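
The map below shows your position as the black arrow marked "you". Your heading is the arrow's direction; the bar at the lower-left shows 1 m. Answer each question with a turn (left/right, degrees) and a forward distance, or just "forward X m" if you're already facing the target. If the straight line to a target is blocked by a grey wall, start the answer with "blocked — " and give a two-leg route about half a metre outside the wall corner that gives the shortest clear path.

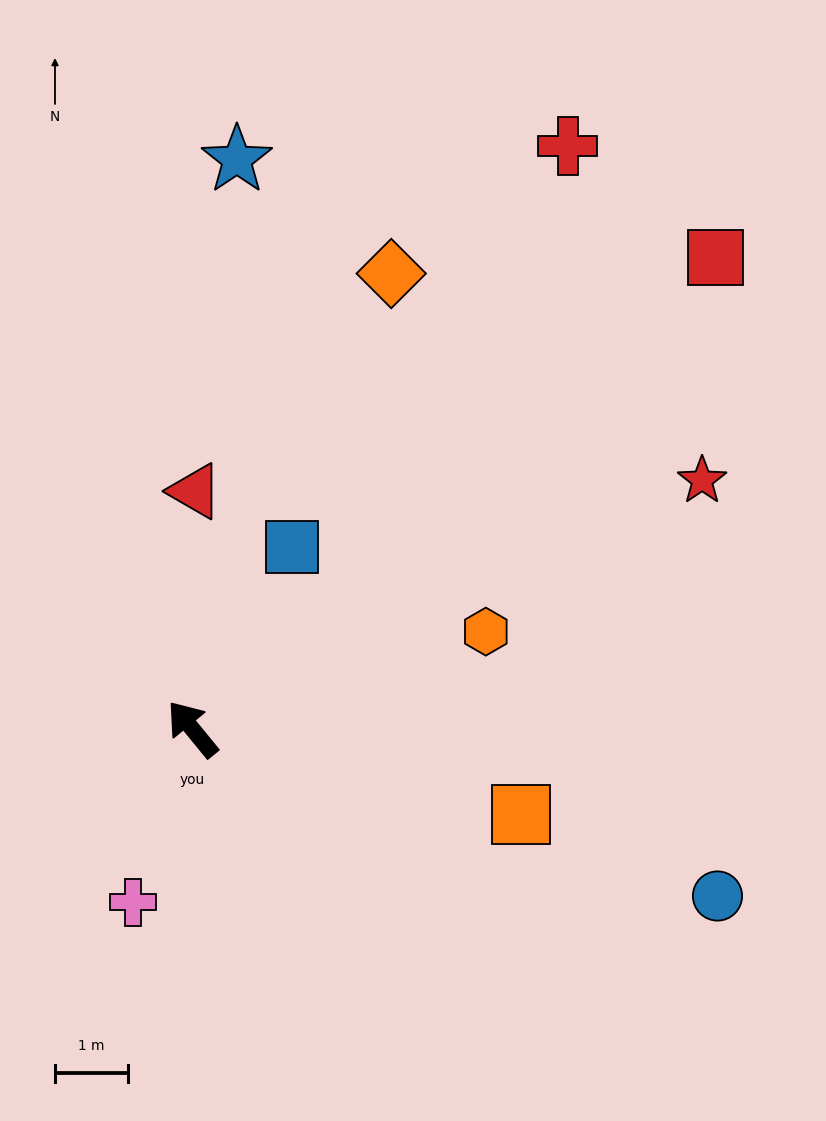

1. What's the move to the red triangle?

turn right 40°, forward 3.2 m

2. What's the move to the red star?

turn right 103°, forward 7.7 m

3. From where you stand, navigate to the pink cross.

turn left 122°, forward 2.5 m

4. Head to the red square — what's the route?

turn right 87°, forward 9.6 m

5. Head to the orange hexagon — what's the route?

turn right 111°, forward 4.2 m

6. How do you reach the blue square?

turn right 68°, forward 2.8 m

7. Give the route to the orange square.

turn right 144°, forward 4.6 m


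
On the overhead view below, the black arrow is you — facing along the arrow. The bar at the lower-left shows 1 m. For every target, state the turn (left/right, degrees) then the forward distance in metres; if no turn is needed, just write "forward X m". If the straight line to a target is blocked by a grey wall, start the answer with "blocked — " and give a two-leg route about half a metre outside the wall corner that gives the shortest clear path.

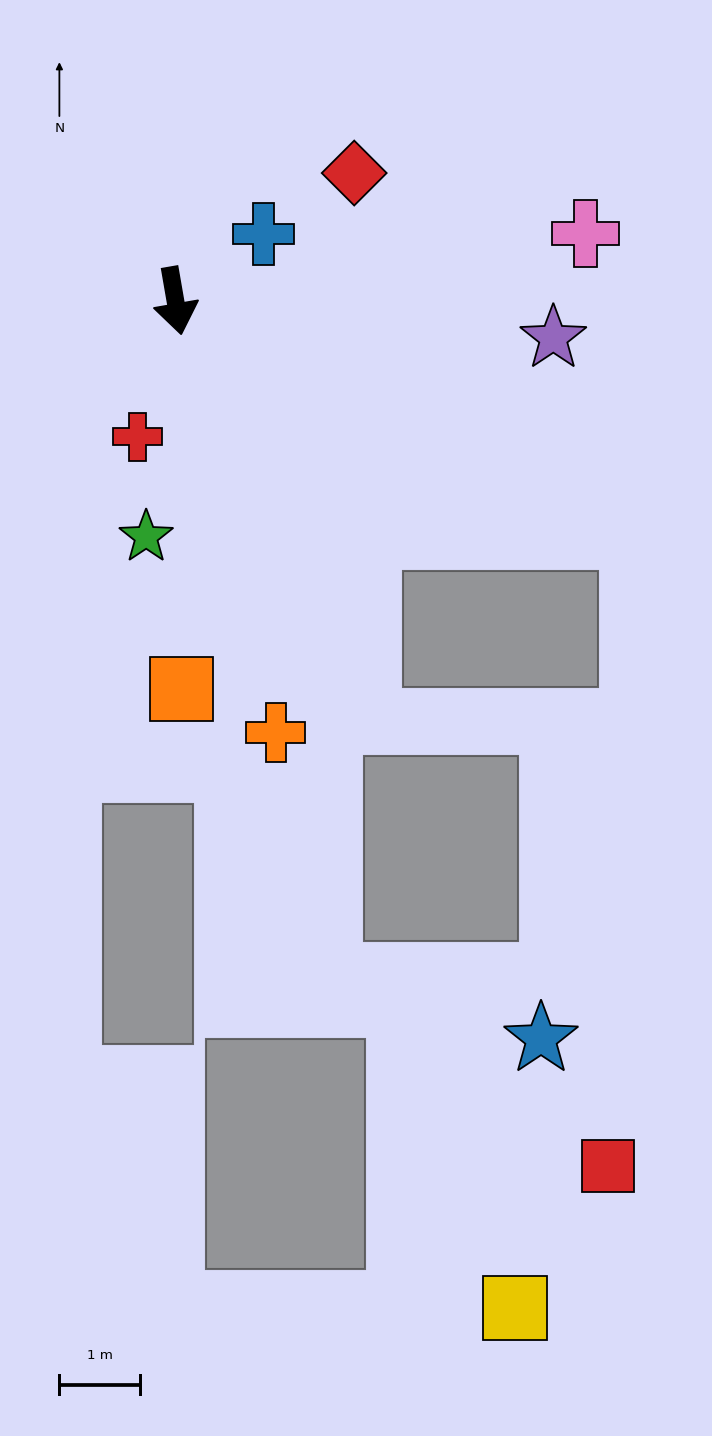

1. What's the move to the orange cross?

turn left 3°, forward 5.5 m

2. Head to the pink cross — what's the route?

turn left 90°, forward 5.1 m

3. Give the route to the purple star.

turn left 75°, forward 4.7 m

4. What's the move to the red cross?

turn right 25°, forward 1.7 m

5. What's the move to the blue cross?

turn left 117°, forward 1.4 m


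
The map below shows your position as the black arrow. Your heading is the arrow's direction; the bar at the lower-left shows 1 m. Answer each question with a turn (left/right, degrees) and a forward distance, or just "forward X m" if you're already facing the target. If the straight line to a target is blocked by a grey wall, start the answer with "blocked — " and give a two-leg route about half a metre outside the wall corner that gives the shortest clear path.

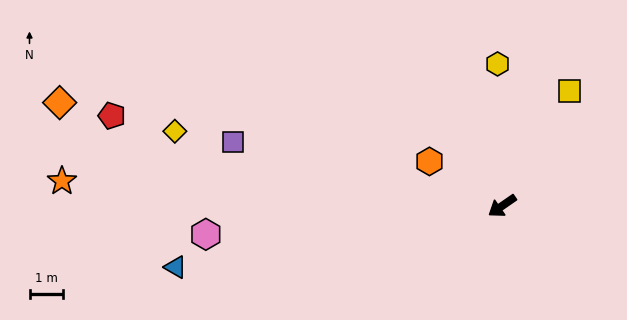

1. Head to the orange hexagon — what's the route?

turn right 66°, forward 2.6 m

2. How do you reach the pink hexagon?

turn right 29°, forward 8.9 m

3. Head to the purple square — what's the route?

turn right 48°, forward 8.3 m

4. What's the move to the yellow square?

turn right 155°, forward 4.0 m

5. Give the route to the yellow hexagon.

turn right 123°, forward 4.3 m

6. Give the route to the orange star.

turn right 38°, forward 13.2 m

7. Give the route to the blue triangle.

turn right 24°, forward 10.0 m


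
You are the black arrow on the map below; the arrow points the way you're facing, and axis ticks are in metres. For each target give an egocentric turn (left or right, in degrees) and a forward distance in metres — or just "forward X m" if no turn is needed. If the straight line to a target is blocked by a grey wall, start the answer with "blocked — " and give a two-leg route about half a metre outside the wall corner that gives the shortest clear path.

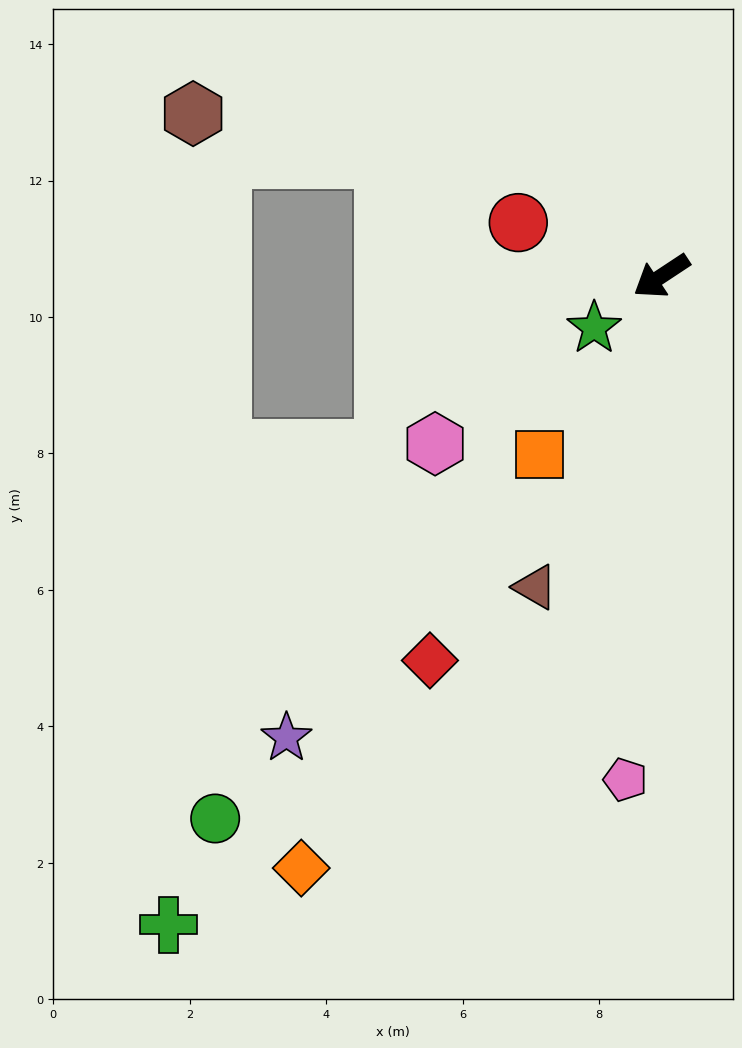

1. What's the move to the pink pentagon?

turn left 52°, forward 7.4 m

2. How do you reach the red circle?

turn right 54°, forward 2.2 m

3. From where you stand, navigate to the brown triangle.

turn left 34°, forward 4.9 m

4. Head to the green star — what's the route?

turn left 4°, forward 1.2 m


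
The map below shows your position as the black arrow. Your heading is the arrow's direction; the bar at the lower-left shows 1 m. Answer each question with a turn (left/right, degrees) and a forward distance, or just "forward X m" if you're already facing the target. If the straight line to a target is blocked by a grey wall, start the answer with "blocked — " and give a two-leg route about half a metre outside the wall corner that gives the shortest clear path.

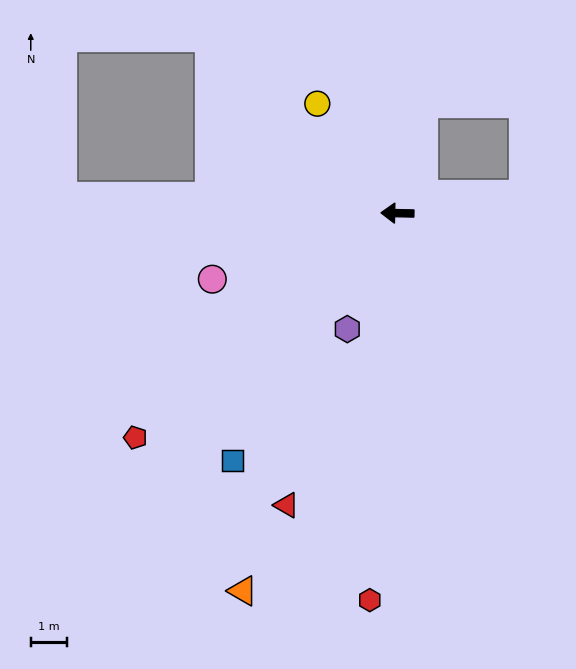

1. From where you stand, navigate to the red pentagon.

turn left 42°, forward 9.5 m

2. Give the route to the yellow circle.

turn right 53°, forward 3.7 m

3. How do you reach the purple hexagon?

turn left 68°, forward 3.5 m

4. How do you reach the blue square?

turn left 58°, forward 8.2 m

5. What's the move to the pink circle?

turn left 21°, forward 5.4 m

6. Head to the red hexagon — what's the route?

turn left 87°, forward 10.7 m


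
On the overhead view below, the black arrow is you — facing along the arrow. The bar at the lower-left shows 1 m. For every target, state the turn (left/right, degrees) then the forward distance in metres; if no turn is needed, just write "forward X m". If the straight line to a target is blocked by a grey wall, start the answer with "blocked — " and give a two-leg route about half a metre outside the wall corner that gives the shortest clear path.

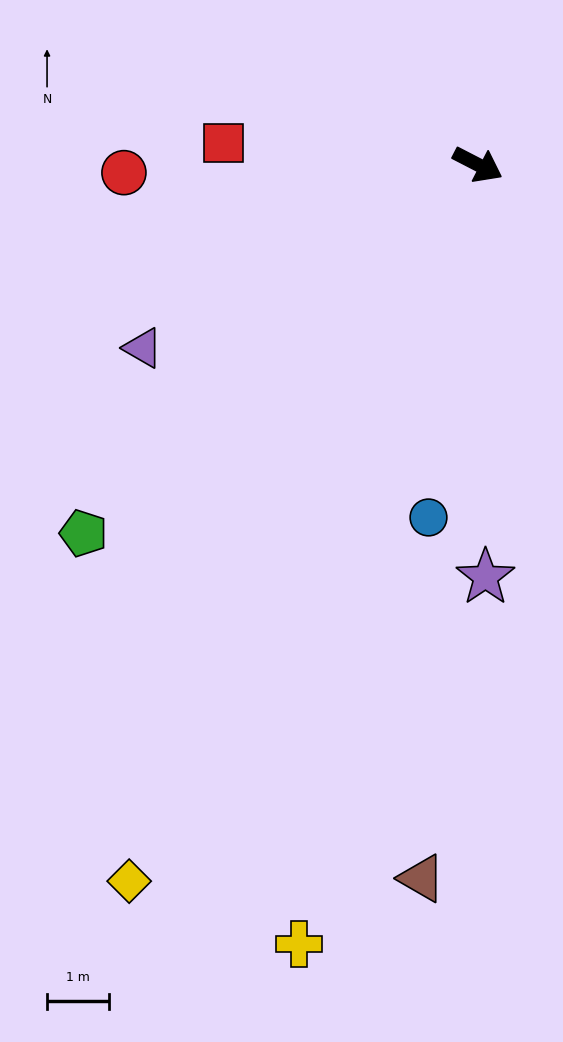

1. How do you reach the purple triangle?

turn right 124°, forward 6.2 m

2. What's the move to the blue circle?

turn right 71°, forward 5.7 m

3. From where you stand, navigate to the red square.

turn right 158°, forward 4.1 m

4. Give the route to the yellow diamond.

turn right 89°, forward 12.9 m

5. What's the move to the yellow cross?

turn right 76°, forward 12.9 m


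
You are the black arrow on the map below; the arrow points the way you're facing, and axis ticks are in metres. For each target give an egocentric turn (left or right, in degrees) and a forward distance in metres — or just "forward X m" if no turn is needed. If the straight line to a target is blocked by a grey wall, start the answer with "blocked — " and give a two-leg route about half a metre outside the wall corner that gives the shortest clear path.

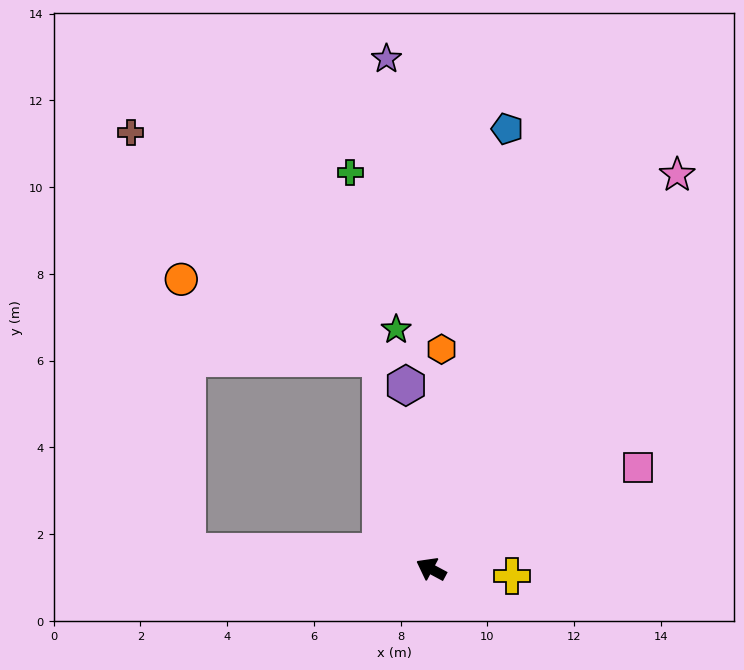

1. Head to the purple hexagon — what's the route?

turn right 54°, forward 4.3 m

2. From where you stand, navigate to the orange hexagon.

turn right 65°, forward 5.1 m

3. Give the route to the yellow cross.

turn right 157°, forward 1.9 m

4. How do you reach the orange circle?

blocked — turn left 24°, forward 5.6 m, then turn right 85°, forward 6.3 m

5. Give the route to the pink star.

turn right 94°, forward 10.7 m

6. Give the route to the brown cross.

blocked — turn left 24°, forward 5.6 m, then turn right 78°, forward 9.8 m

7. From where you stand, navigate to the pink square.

turn right 126°, forward 5.3 m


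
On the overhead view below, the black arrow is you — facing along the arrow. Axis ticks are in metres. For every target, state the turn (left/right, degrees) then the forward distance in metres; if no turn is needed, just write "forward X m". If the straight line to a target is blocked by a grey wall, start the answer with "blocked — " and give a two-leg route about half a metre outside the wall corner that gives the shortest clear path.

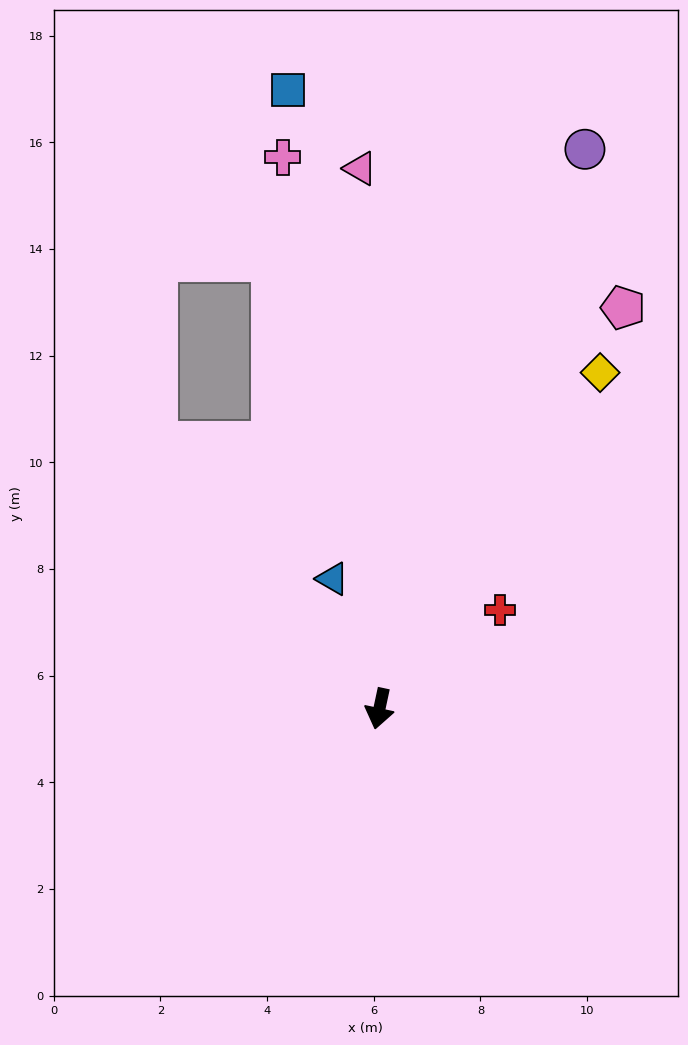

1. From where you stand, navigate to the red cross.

turn left 141°, forward 2.9 m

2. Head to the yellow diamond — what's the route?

turn left 159°, forward 7.5 m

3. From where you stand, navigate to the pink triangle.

turn right 166°, forward 10.1 m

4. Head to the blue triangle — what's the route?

turn right 148°, forward 2.6 m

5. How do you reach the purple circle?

turn left 172°, forward 11.2 m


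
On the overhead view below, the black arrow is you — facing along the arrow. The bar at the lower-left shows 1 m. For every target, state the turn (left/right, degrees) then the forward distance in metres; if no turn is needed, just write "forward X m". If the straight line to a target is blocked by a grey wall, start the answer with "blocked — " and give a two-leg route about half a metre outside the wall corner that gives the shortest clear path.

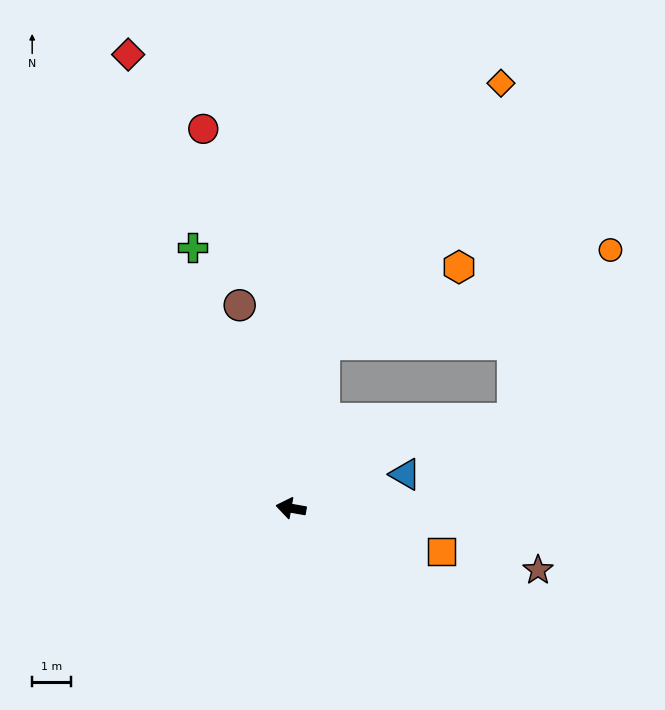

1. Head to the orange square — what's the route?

turn left 174°, forward 4.0 m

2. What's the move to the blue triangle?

turn right 153°, forward 3.1 m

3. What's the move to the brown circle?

turn right 66°, forward 5.4 m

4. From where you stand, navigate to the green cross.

turn right 59°, forward 7.2 m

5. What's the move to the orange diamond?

blocked — turn right 91°, forward 4.3 m, then turn right 23°, forward 8.1 m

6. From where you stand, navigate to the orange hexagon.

blocked — turn right 91°, forward 4.3 m, then turn right 50°, forward 4.0 m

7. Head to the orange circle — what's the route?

blocked — turn right 91°, forward 4.3 m, then turn right 61°, forward 7.8 m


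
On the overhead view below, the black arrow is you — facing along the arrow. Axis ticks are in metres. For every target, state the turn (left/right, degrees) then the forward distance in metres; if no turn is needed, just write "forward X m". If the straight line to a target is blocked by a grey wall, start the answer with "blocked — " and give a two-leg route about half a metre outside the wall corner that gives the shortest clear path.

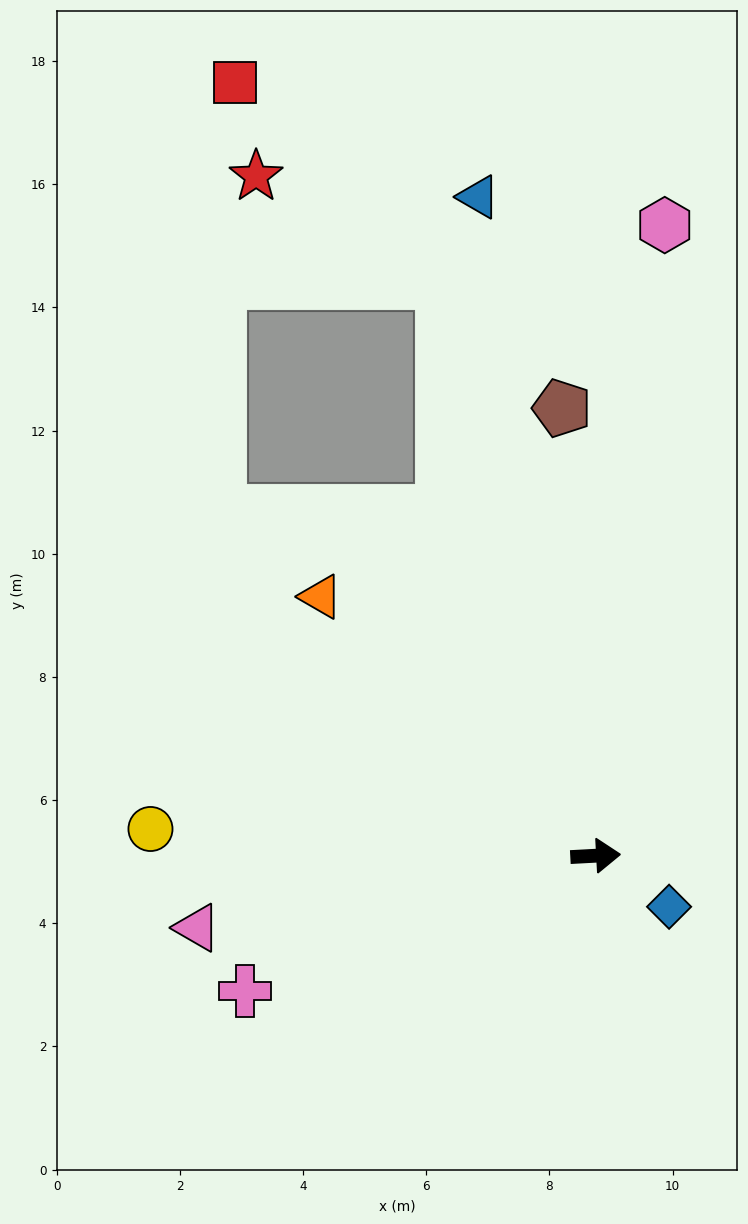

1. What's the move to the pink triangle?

turn right 173°, forward 6.6 m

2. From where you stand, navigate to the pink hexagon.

turn left 81°, forward 10.3 m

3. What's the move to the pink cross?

turn right 162°, forward 6.1 m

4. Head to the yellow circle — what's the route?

turn left 173°, forward 7.2 m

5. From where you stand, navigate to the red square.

blocked — turn left 102°, forward 9.6 m, then turn left 31°, forward 4.7 m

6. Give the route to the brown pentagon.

turn left 91°, forward 7.3 m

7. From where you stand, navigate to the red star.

blocked — turn left 102°, forward 9.6 m, then turn left 45°, forward 3.5 m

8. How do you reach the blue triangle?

turn left 97°, forward 10.9 m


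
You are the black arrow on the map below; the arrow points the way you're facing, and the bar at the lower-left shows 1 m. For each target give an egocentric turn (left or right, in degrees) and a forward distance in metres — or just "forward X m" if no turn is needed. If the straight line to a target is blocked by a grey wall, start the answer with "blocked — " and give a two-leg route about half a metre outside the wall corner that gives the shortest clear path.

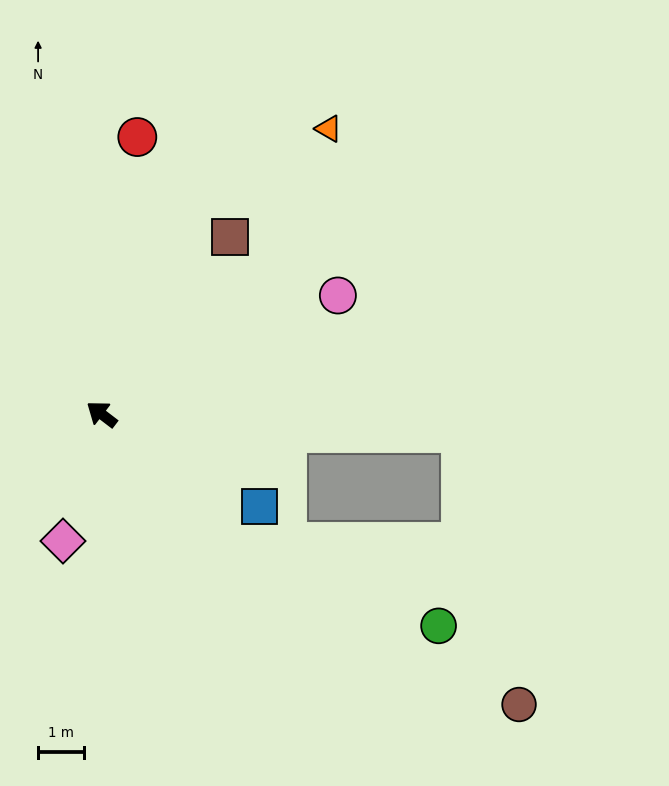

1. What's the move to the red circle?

turn right 60°, forward 6.1 m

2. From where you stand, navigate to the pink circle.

turn right 116°, forward 5.8 m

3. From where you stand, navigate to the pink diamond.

turn left 110°, forward 2.9 m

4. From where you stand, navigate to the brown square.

turn right 89°, forward 4.8 m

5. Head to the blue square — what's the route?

turn right 173°, forward 4.0 m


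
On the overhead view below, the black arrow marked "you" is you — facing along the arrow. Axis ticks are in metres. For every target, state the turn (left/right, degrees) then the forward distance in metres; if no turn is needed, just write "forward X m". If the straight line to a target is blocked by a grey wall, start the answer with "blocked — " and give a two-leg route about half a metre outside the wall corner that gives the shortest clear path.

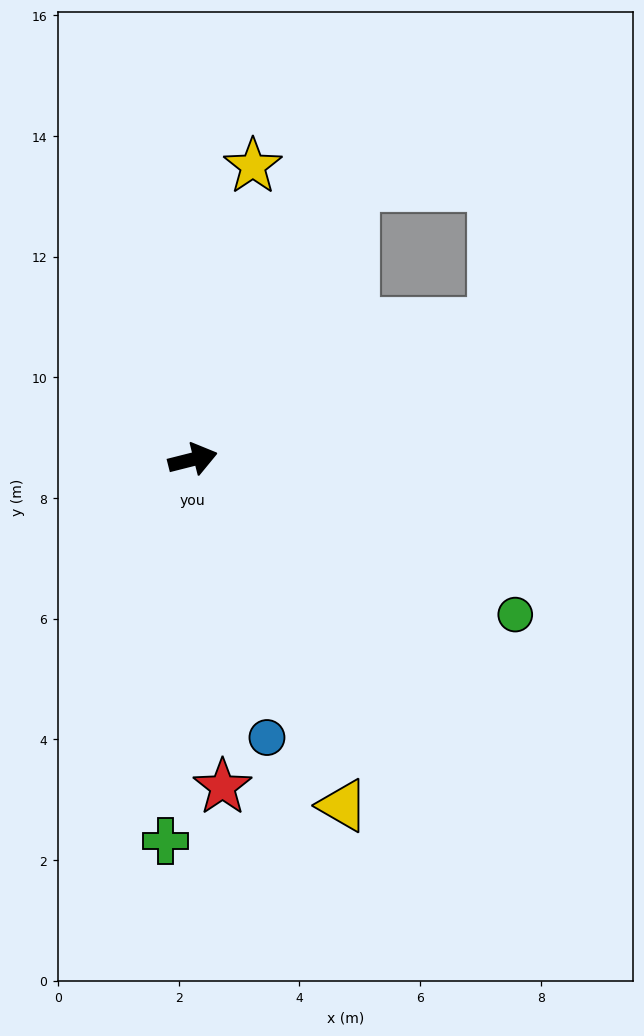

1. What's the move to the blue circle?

turn right 89°, forward 4.8 m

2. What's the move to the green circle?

turn right 40°, forward 5.9 m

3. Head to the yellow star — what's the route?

turn left 64°, forward 5.0 m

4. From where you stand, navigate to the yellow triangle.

turn right 81°, forward 6.3 m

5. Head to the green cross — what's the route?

turn right 108°, forward 6.3 m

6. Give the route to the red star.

turn right 99°, forward 5.5 m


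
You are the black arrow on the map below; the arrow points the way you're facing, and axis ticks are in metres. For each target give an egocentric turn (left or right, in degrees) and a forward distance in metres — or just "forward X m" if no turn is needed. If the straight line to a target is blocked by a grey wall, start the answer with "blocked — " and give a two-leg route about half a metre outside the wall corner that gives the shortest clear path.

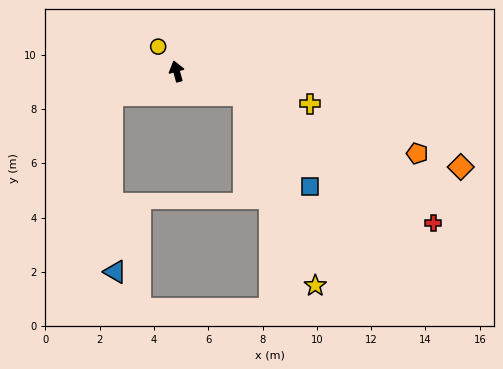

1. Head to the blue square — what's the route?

blocked — turn right 124°, forward 2.7 m, then turn right 36°, forward 4.1 m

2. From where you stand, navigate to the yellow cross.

turn right 119°, forward 5.1 m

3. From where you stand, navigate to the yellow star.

blocked — turn right 124°, forward 2.7 m, then turn right 51°, forward 7.5 m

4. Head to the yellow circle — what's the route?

turn left 21°, forward 1.1 m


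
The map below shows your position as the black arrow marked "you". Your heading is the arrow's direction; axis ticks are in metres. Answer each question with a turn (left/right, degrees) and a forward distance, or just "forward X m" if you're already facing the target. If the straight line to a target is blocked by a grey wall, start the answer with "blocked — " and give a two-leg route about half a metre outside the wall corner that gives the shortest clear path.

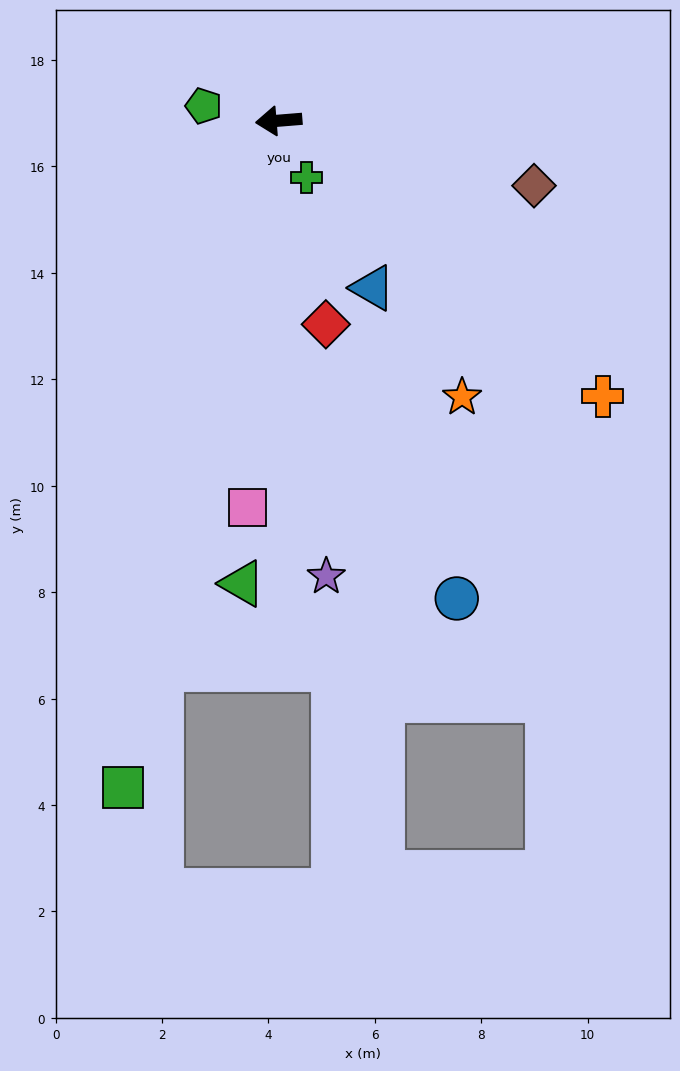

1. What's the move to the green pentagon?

turn right 16°, forward 1.4 m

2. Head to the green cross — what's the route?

turn left 112°, forward 1.2 m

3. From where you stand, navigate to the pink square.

turn left 81°, forward 7.3 m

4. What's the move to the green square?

turn left 72°, forward 12.9 m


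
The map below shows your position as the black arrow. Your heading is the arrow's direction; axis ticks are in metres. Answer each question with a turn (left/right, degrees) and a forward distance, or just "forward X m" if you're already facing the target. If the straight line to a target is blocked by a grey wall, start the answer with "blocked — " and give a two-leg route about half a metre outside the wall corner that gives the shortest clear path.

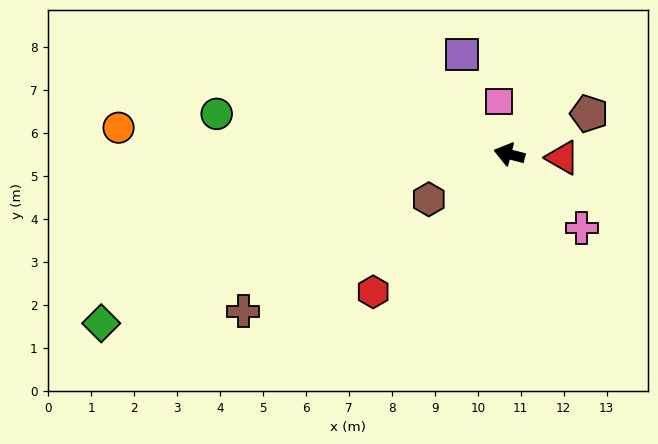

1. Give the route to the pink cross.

turn left 149°, forward 2.4 m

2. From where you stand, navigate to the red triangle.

turn right 169°, forward 1.2 m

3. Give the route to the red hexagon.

turn left 60°, forward 4.5 m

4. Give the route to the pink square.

turn right 64°, forward 1.3 m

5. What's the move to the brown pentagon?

turn right 138°, forward 2.1 m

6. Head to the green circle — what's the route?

turn left 7°, forward 6.9 m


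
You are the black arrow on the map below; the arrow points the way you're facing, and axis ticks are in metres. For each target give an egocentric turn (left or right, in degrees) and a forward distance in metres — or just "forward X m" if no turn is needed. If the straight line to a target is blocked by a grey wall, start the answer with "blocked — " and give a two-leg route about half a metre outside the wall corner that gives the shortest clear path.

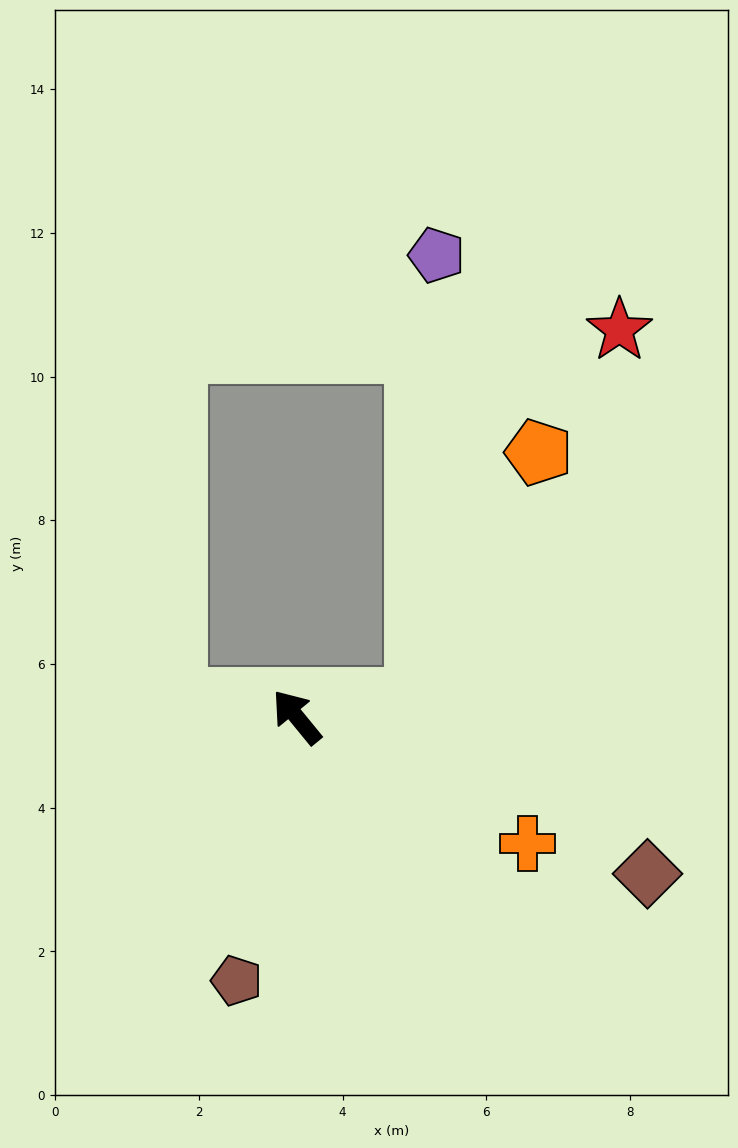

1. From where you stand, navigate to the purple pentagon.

blocked — turn right 121°, forward 1.7 m, then turn left 79°, forward 6.2 m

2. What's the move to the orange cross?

turn right 158°, forward 3.7 m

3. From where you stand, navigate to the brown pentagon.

turn left 128°, forward 3.8 m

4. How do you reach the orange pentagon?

blocked — turn right 121°, forward 1.7 m, then turn left 55°, forward 3.8 m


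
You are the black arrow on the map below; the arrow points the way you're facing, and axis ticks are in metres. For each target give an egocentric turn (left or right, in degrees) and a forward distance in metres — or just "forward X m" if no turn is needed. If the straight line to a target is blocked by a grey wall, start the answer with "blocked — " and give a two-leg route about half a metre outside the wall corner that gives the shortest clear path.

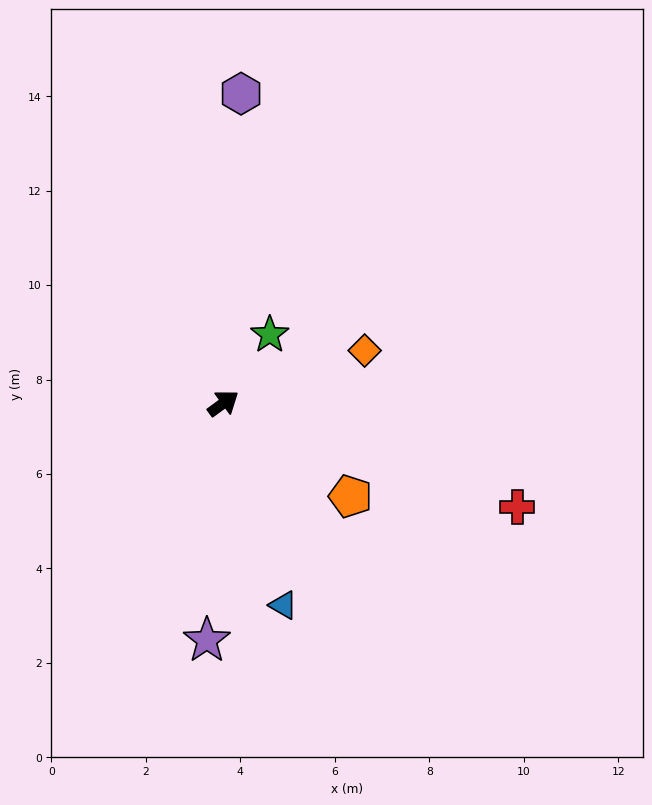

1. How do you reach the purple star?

turn right 130°, forward 5.0 m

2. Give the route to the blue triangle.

turn right 110°, forward 4.5 m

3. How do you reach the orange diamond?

turn right 16°, forward 3.2 m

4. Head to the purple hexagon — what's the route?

turn left 51°, forward 6.6 m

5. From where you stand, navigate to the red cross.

turn right 56°, forward 6.6 m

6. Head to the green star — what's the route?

turn left 20°, forward 1.8 m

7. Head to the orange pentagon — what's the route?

turn right 72°, forward 3.3 m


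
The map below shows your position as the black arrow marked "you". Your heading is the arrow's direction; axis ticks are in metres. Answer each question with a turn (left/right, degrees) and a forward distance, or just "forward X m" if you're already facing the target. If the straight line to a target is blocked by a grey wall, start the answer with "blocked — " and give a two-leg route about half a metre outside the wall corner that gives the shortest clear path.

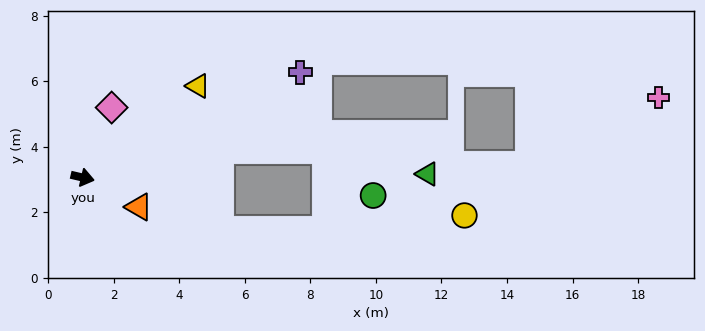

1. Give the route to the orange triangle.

turn right 14°, forward 1.9 m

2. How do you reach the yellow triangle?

turn left 52°, forward 4.5 m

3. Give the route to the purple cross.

turn left 39°, forward 7.4 m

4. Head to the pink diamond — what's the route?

turn left 81°, forward 2.3 m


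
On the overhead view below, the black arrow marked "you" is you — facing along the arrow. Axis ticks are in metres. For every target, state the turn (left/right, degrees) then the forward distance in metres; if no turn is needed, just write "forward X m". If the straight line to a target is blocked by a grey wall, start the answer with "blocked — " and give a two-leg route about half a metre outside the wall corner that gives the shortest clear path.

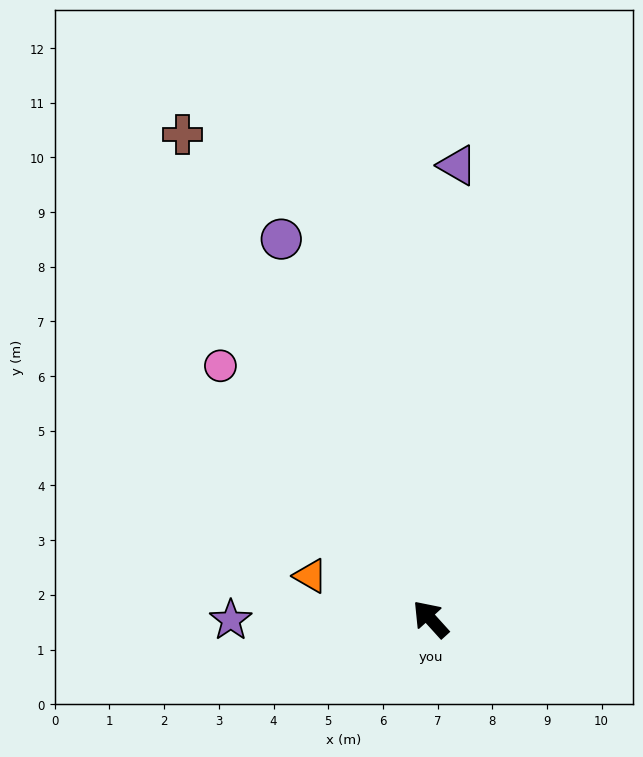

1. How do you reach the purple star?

turn left 48°, forward 3.7 m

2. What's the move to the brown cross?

turn right 15°, forward 10.0 m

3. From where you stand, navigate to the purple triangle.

turn right 46°, forward 8.3 m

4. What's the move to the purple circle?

turn right 21°, forward 7.5 m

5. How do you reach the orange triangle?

turn left 28°, forward 2.3 m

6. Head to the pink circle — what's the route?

turn right 2°, forward 6.0 m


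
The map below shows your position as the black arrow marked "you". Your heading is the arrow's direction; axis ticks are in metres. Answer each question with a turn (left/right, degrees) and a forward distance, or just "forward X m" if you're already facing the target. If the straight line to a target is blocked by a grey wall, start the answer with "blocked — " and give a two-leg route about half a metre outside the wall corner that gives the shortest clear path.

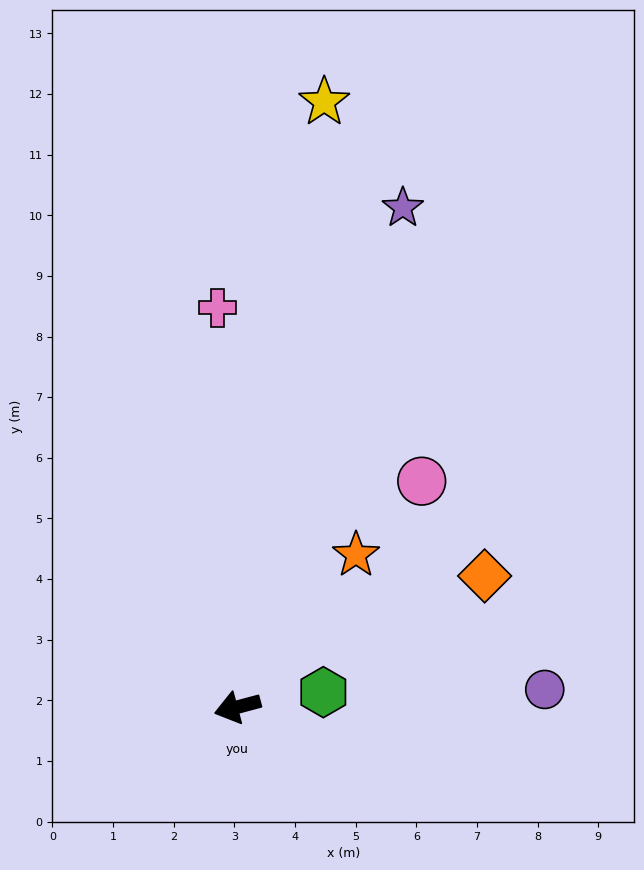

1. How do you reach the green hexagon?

turn left 175°, forward 1.4 m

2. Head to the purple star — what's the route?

turn right 123°, forward 8.7 m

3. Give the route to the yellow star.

turn right 113°, forward 10.1 m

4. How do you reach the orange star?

turn right 143°, forward 3.2 m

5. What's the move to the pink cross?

turn right 102°, forward 6.6 m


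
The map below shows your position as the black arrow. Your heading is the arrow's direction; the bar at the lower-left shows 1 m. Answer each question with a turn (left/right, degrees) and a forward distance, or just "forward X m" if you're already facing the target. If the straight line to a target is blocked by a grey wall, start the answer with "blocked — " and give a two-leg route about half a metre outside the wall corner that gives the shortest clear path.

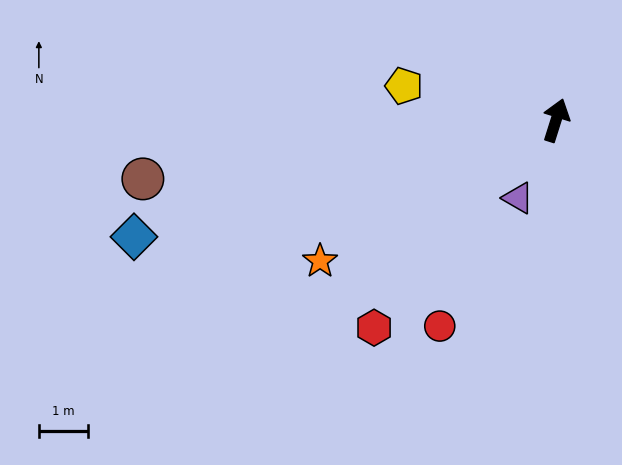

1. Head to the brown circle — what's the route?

turn left 116°, forward 8.5 m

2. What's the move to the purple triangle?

turn left 171°, forward 1.8 m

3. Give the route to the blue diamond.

turn left 123°, forward 8.9 m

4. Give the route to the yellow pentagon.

turn left 95°, forward 3.2 m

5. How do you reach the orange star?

turn left 138°, forward 5.6 m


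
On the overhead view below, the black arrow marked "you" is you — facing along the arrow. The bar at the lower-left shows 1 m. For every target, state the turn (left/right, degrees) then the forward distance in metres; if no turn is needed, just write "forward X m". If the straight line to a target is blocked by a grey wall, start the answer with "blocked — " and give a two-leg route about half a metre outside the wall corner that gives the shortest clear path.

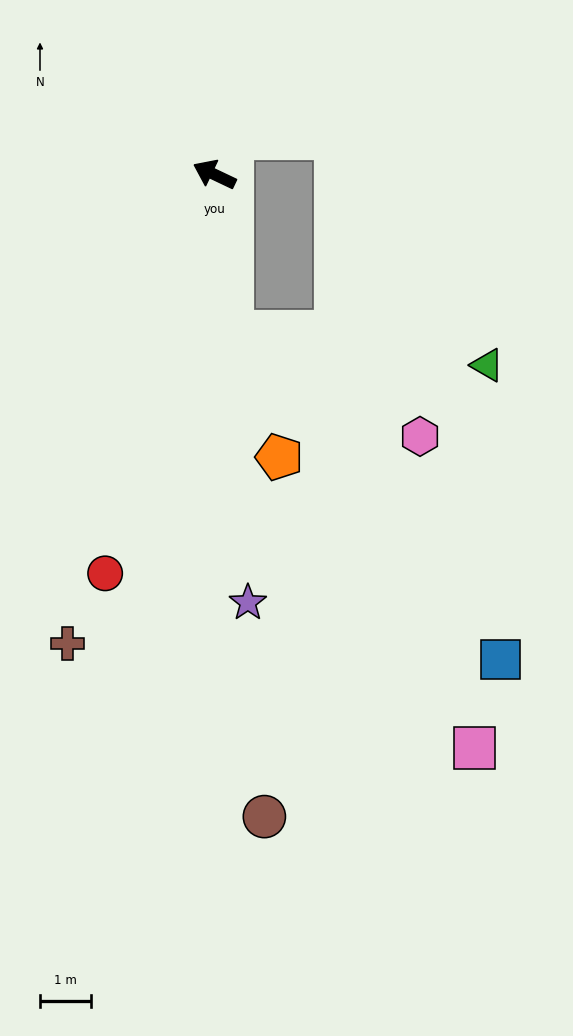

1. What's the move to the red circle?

turn left 100°, forward 8.1 m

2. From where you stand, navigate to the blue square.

blocked — turn left 122°, forward 3.1 m, then turn left 33°, forward 8.3 m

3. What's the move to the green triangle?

blocked — turn left 122°, forward 3.1 m, then turn left 76°, forward 5.1 m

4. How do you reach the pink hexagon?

blocked — turn left 122°, forward 3.1 m, then turn left 54°, forward 4.2 m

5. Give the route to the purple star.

turn left 120°, forward 8.4 m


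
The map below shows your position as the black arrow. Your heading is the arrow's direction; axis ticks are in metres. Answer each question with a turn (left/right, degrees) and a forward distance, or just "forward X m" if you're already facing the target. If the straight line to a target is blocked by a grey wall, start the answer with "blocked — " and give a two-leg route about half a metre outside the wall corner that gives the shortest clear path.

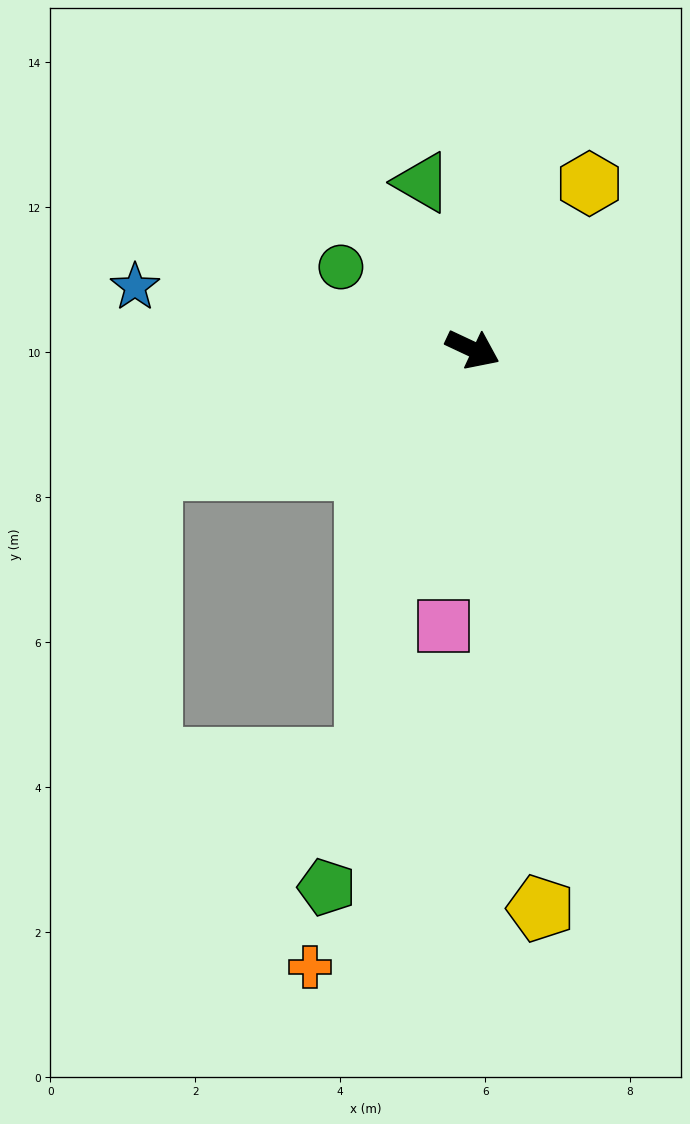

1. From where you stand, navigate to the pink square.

turn right 71°, forward 3.8 m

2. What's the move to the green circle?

turn left 173°, forward 2.1 m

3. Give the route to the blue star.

turn right 165°, forward 4.7 m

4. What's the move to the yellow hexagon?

turn left 80°, forward 2.8 m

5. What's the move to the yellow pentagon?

turn right 58°, forward 7.8 m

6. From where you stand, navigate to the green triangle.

turn left 132°, forward 2.4 m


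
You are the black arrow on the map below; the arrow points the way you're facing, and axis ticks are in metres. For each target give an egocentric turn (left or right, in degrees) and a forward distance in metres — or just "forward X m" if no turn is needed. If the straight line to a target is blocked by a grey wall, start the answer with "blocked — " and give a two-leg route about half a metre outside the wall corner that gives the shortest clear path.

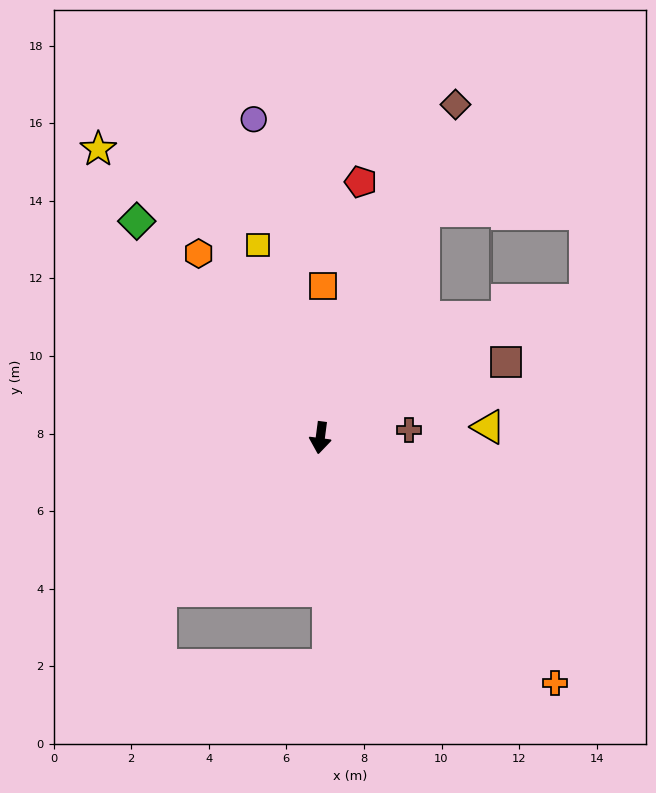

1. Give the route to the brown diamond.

turn left 165°, forward 9.3 m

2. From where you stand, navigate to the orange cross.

turn left 51°, forward 8.8 m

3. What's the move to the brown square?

turn left 120°, forward 5.2 m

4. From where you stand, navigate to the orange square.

turn right 174°, forward 3.9 m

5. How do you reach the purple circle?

turn right 161°, forward 8.4 m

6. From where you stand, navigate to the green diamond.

turn right 132°, forward 7.3 m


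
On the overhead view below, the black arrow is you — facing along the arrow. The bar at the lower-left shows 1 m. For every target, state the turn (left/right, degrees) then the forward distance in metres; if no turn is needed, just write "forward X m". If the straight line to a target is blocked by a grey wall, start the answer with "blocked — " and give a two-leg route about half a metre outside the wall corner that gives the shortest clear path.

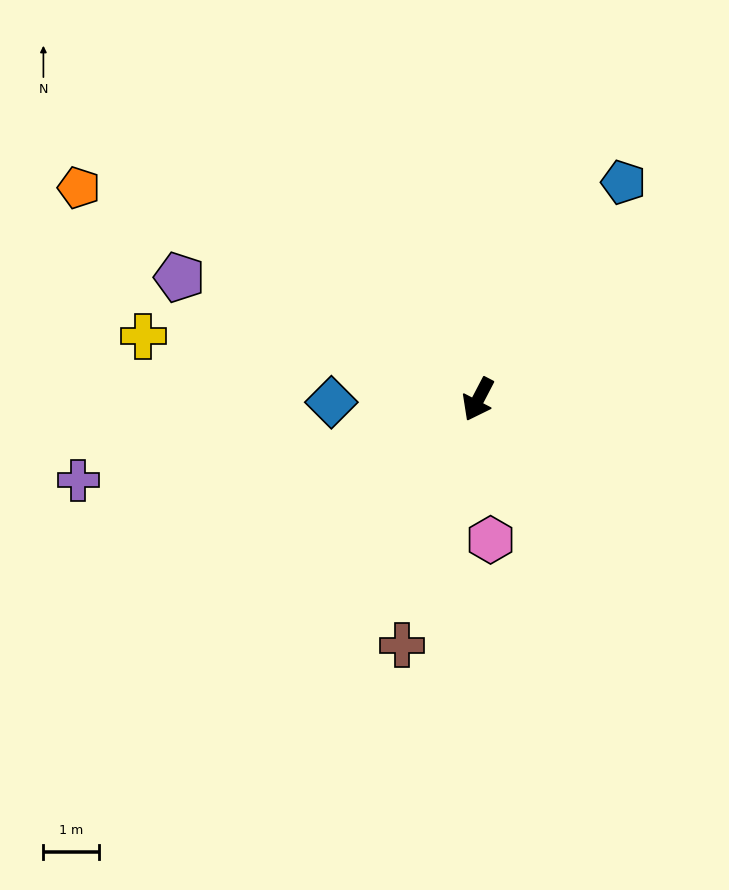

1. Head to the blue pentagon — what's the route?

turn left 174°, forward 4.7 m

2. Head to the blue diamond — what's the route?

turn right 61°, forward 2.6 m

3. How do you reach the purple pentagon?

turn right 85°, forward 5.8 m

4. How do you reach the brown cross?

turn left 10°, forward 4.6 m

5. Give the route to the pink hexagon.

turn left 33°, forward 2.5 m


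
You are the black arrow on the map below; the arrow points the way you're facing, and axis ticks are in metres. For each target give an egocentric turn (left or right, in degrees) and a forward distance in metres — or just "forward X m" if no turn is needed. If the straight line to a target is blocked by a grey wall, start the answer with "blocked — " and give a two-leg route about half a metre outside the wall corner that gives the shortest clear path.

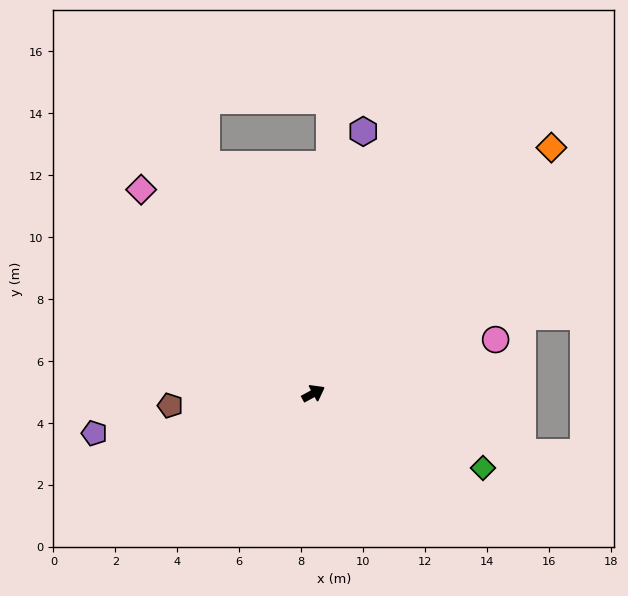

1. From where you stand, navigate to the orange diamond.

turn left 17°, forward 11.0 m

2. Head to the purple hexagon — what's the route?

turn left 51°, forward 8.6 m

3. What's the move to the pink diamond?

turn left 102°, forward 8.6 m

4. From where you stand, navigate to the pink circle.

turn right 12°, forward 6.1 m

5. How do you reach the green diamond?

turn right 52°, forward 6.0 m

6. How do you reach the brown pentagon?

turn left 156°, forward 4.6 m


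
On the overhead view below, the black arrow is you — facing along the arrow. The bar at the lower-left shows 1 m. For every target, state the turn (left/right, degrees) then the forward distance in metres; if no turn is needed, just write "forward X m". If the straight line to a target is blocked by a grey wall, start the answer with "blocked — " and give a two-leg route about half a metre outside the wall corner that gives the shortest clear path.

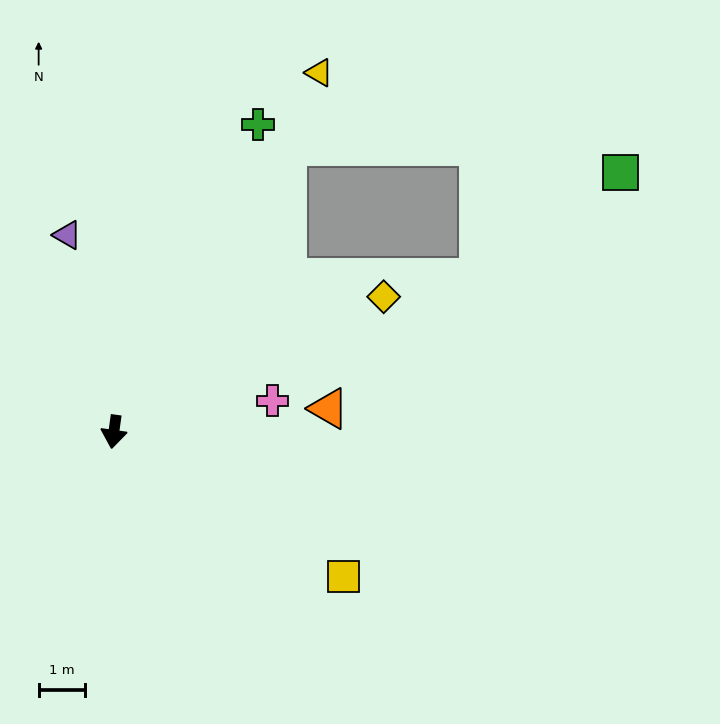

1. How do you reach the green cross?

turn left 163°, forward 7.3 m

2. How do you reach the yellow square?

turn left 66°, forward 5.8 m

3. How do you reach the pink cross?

turn left 109°, forward 3.5 m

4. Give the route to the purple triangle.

turn right 159°, forward 4.3 m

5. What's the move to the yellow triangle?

turn left 158°, forward 8.9 m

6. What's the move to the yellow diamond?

turn left 125°, forward 6.5 m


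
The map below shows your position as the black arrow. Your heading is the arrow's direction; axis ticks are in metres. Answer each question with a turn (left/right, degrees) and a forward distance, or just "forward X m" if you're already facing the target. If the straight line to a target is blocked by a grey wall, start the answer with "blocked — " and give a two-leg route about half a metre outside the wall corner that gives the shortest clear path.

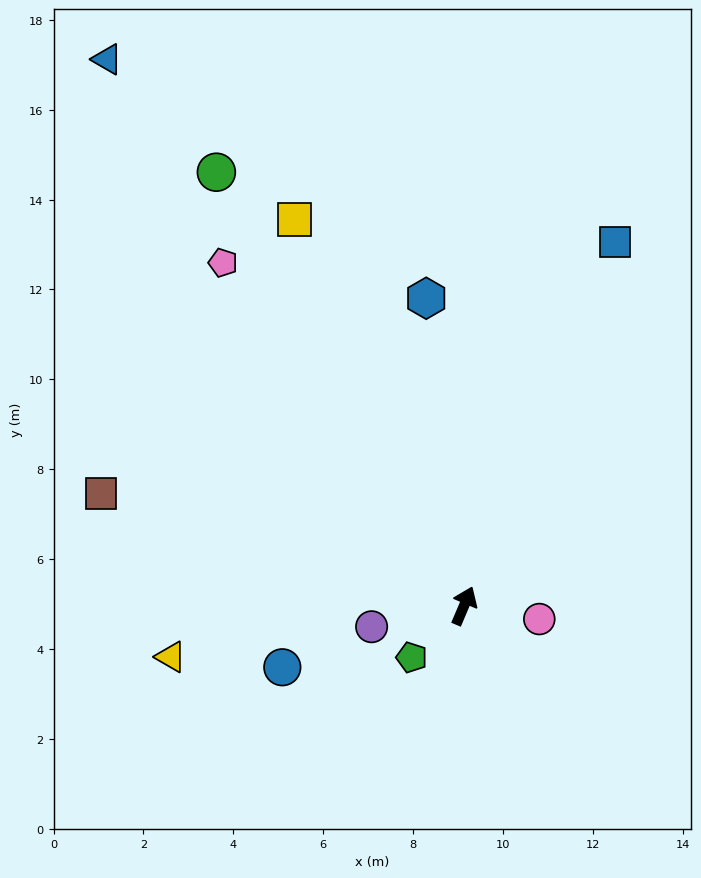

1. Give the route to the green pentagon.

turn left 158°, forward 1.6 m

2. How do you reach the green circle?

turn left 53°, forward 11.1 m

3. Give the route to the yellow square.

turn left 47°, forward 9.4 m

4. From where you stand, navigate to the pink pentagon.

turn left 58°, forward 9.3 m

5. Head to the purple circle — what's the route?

turn left 126°, forward 2.1 m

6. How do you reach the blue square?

forward 8.8 m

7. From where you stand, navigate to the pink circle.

turn right 77°, forward 1.7 m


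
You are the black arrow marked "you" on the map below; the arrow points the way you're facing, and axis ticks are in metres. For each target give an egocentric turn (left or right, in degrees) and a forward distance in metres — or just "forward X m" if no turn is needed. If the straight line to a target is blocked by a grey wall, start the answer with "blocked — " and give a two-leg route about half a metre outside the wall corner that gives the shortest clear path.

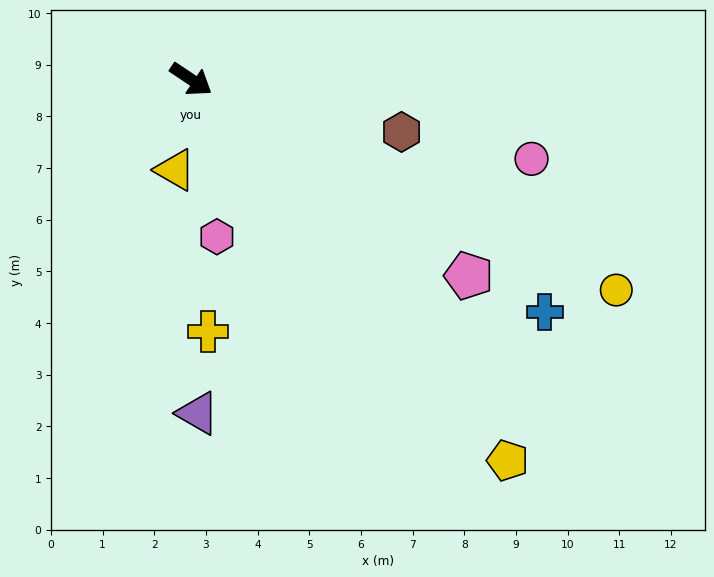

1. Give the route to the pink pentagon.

forward 6.6 m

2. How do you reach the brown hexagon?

turn left 20°, forward 4.2 m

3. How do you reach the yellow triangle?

turn right 66°, forward 1.8 m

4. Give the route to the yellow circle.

turn left 7°, forward 9.2 m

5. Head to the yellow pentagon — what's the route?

turn right 16°, forward 9.6 m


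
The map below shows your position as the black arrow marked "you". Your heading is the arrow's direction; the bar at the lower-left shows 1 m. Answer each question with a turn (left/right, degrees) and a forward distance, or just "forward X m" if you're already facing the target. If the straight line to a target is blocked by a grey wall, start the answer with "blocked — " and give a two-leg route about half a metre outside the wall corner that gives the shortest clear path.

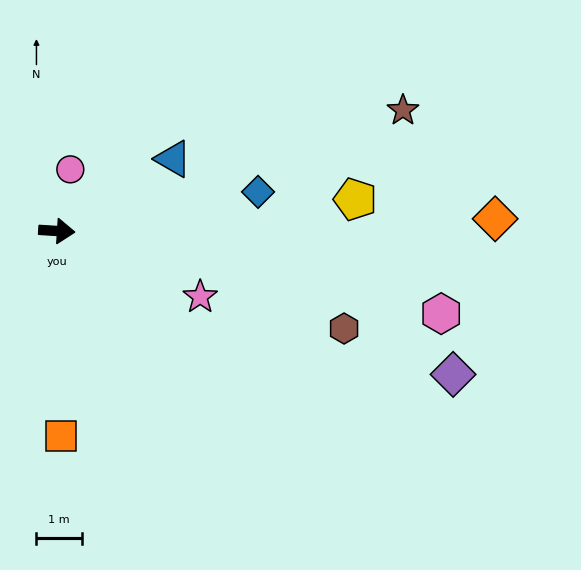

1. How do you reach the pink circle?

turn left 81°, forward 1.4 m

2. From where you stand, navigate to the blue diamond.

turn left 15°, forward 4.5 m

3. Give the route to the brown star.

turn left 23°, forward 8.0 m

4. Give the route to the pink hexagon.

turn right 9°, forward 8.6 m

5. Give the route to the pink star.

turn right 21°, forward 3.5 m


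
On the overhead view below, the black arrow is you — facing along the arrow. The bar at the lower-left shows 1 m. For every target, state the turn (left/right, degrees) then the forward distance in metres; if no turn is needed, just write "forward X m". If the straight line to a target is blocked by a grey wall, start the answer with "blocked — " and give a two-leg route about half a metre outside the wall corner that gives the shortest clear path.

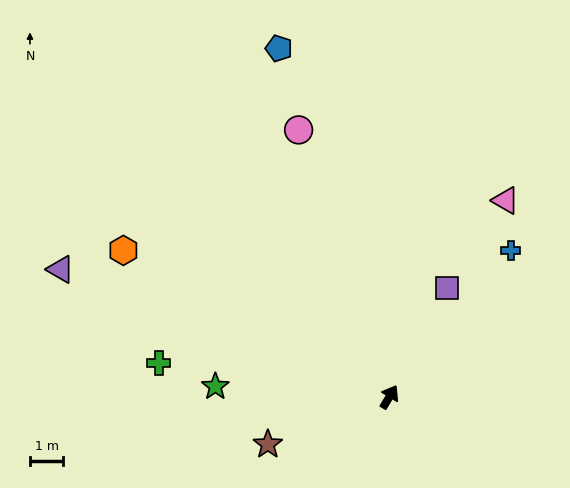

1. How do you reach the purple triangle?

turn left 100°, forward 10.6 m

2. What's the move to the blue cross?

turn right 9°, forward 5.7 m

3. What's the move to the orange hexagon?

turn left 92°, forward 9.1 m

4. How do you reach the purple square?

turn left 3°, forward 3.7 m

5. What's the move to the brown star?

turn left 142°, forward 3.9 m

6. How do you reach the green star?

turn left 118°, forward 5.3 m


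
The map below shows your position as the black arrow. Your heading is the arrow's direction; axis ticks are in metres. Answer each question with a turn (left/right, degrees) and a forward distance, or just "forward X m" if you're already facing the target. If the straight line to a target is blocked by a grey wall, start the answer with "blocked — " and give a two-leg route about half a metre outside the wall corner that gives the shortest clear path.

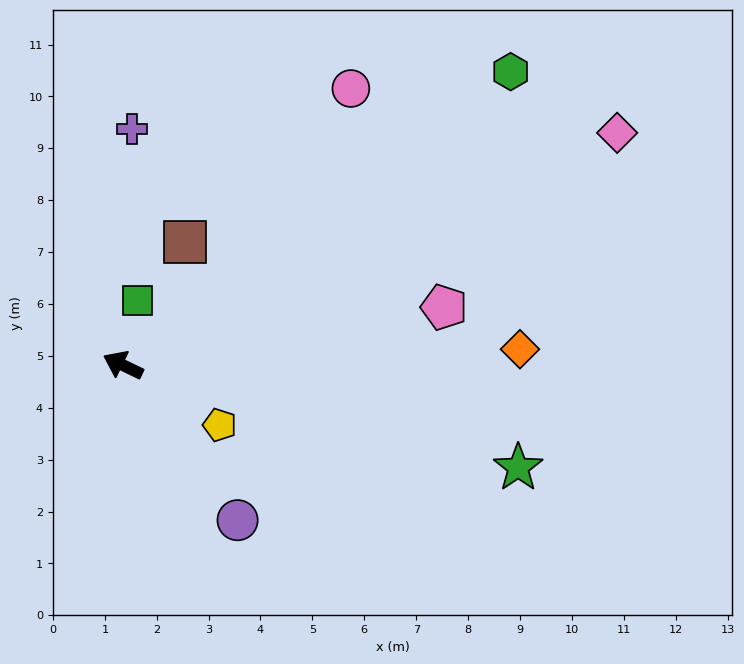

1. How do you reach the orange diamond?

turn right 152°, forward 7.7 m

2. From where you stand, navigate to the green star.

turn right 169°, forward 7.9 m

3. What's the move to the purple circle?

turn left 152°, forward 3.7 m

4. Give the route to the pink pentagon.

turn right 144°, forward 6.3 m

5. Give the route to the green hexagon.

turn right 117°, forward 9.4 m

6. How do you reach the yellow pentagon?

turn left 174°, forward 2.2 m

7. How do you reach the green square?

turn right 77°, forward 1.3 m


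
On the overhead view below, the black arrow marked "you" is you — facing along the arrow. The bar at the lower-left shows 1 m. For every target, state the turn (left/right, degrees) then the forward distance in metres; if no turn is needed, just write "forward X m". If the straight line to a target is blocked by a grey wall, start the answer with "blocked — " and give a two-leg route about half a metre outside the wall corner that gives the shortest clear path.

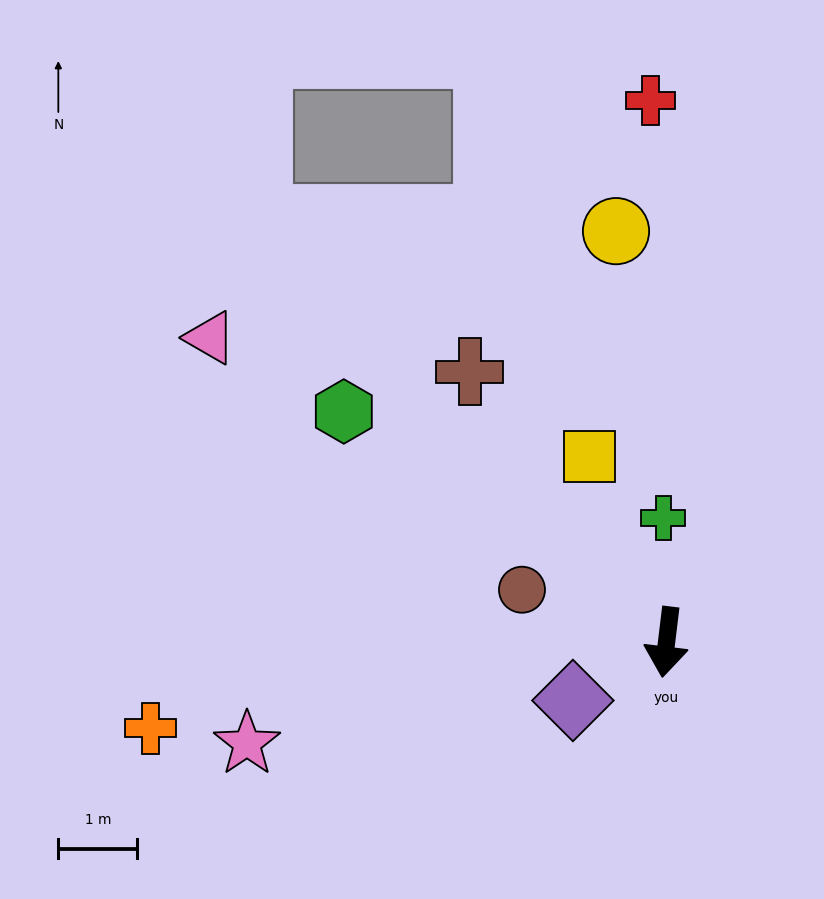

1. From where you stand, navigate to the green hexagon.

turn right 119°, forward 5.0 m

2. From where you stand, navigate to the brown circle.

turn right 103°, forward 1.9 m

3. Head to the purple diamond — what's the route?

turn right 51°, forward 1.4 m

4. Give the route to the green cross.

turn right 172°, forward 1.6 m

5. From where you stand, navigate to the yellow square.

turn right 151°, forward 2.5 m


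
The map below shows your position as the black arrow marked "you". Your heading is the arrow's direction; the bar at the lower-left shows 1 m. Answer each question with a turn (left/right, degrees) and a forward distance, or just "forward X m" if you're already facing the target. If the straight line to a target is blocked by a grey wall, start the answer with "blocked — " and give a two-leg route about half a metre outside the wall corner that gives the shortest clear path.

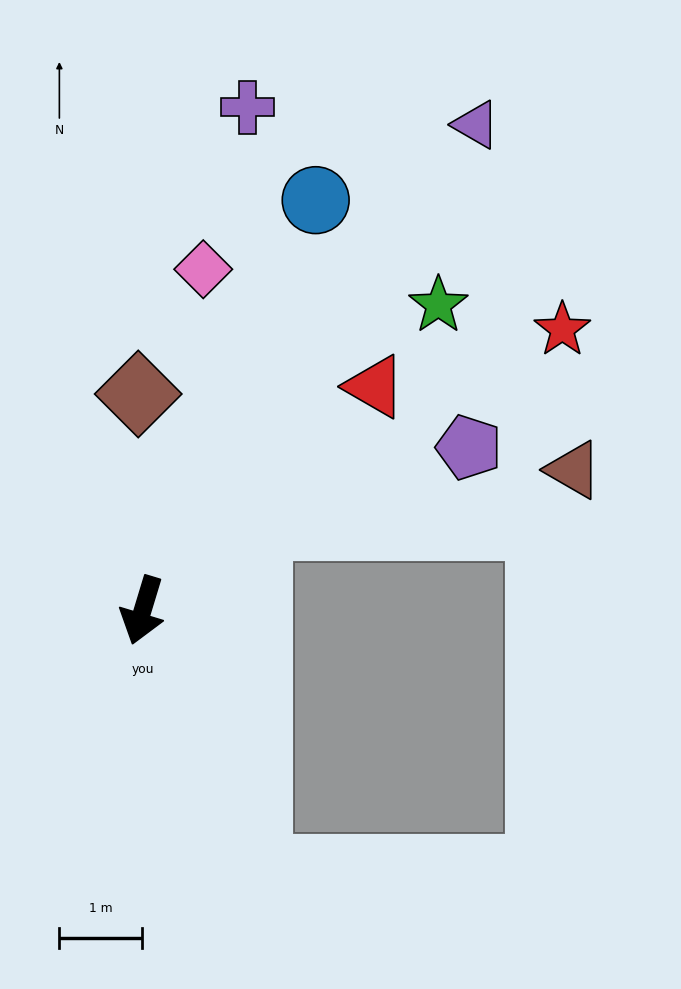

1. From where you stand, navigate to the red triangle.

turn left 151°, forward 3.9 m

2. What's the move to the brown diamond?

turn right 162°, forward 2.6 m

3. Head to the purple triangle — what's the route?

turn left 162°, forward 7.1 m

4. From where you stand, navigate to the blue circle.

turn left 174°, forward 5.4 m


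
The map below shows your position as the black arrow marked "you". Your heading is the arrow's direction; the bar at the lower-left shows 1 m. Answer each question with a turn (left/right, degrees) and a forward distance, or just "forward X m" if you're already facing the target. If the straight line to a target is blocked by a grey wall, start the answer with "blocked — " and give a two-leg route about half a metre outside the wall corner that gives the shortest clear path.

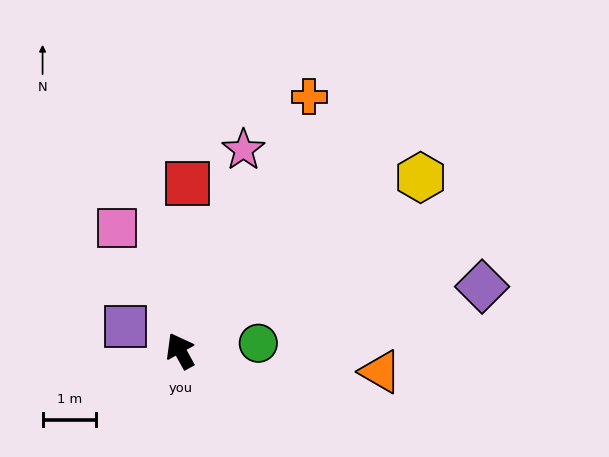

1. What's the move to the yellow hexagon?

turn right 83°, forward 5.5 m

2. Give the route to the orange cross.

turn right 56°, forward 5.3 m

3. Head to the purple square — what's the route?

turn left 37°, forward 1.1 m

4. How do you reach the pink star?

turn right 46°, forward 3.9 m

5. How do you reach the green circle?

turn right 113°, forward 1.5 m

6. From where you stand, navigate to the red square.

turn right 31°, forward 3.1 m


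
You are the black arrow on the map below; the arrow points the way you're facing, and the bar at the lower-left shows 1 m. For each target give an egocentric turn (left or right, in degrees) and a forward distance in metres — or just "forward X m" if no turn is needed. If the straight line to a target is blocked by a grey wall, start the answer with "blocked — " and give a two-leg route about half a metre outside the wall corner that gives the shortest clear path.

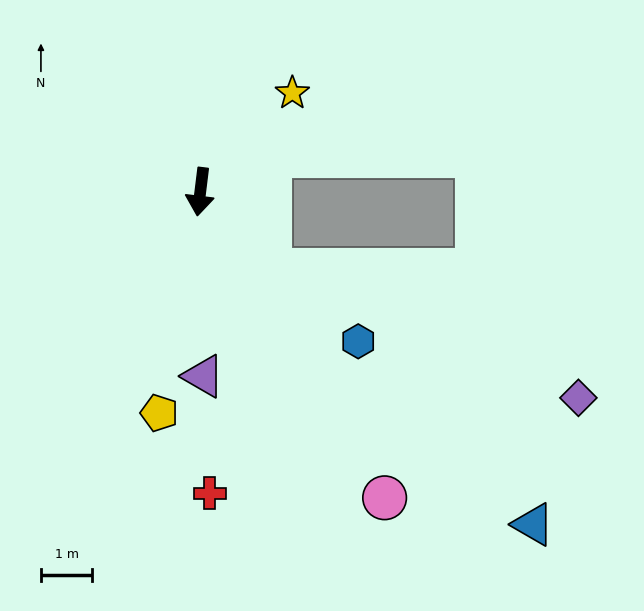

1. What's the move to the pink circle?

turn left 38°, forward 6.9 m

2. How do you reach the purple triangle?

turn left 8°, forward 3.6 m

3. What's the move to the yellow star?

turn left 144°, forward 2.6 m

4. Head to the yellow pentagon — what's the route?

turn right 4°, forward 4.4 m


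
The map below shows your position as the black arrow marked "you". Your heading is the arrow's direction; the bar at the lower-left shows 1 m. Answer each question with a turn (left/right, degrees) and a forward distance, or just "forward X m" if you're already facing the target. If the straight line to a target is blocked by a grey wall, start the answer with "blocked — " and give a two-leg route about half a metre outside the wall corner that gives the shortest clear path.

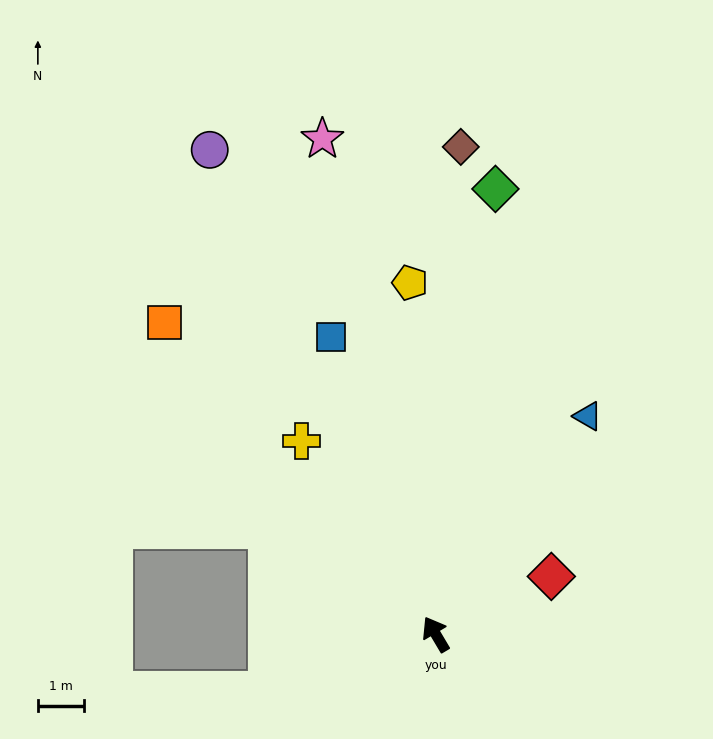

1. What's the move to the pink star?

turn right 18°, forward 10.9 m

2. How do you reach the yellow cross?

turn left 4°, forward 5.0 m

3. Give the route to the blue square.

turn right 11°, forward 6.8 m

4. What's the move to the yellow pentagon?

turn right 27°, forward 7.6 m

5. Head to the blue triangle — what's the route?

turn right 66°, forward 5.7 m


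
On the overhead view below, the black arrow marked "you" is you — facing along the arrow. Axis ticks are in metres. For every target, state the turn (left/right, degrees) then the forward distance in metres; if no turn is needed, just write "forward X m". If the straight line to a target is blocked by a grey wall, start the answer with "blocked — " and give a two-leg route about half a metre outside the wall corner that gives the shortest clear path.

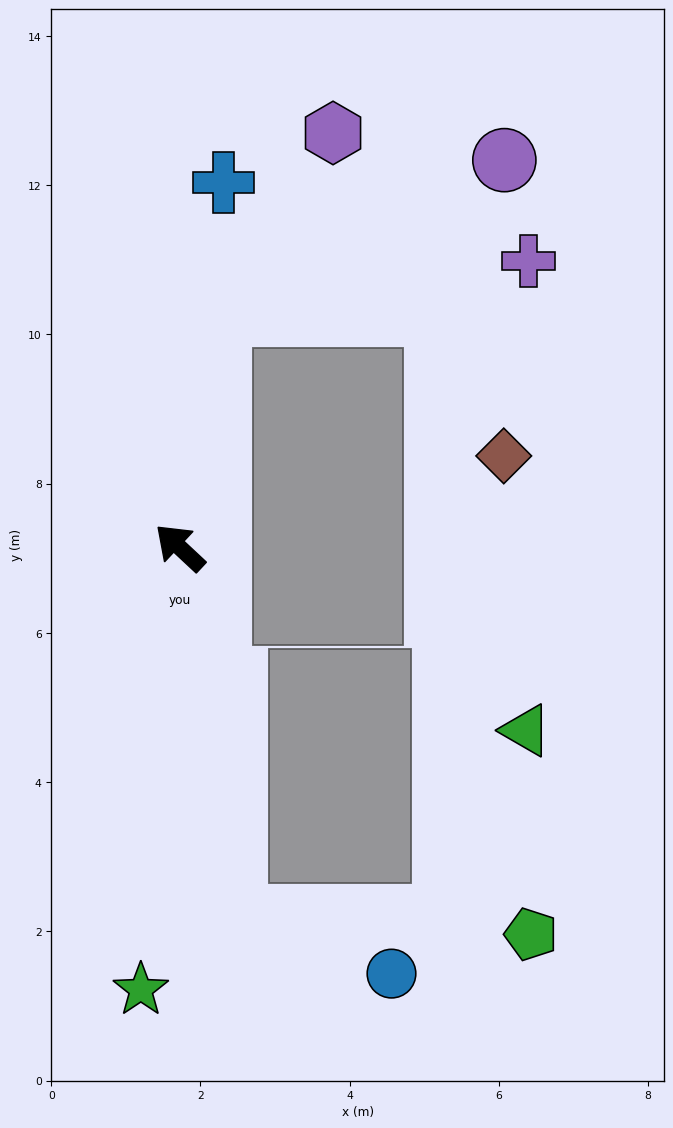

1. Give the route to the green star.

turn left 128°, forward 5.9 m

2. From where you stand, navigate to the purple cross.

blocked — turn right 57°, forward 3.2 m, then turn right 70°, forward 4.2 m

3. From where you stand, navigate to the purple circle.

blocked — turn right 57°, forward 3.2 m, then turn right 52°, forward 4.3 m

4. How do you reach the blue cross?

turn right 54°, forward 4.9 m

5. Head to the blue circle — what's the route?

blocked — turn left 142°, forward 5.0 m, then turn left 61°, forward 2.2 m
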